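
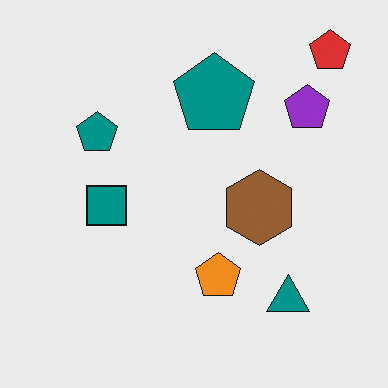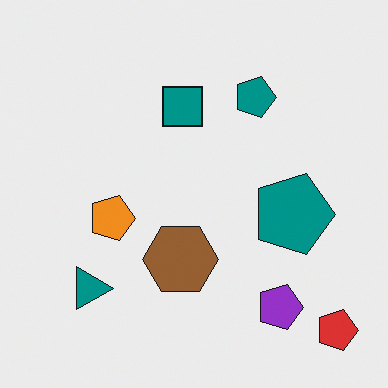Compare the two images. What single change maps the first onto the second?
It was rotated 90° clockwise.

The red pentagon sits in the top-right of the first image and the bottom-right of the second — consistent with a whole-image 90° clockwise rotation.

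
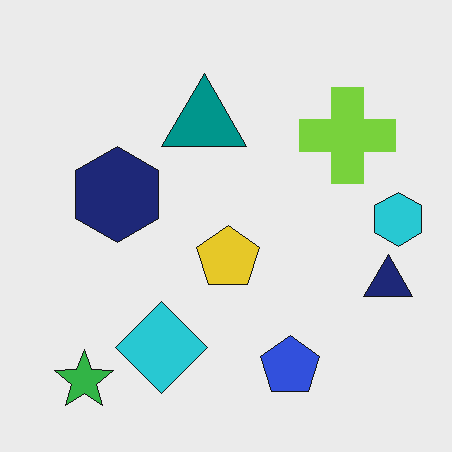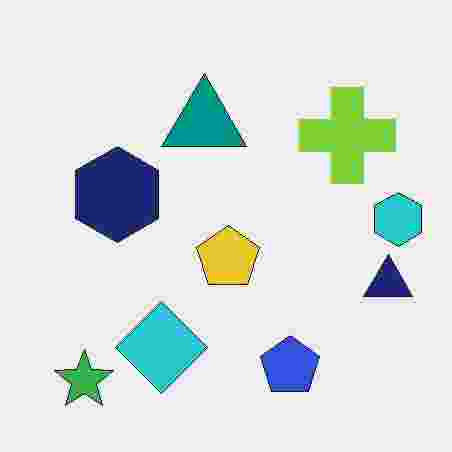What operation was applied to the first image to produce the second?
The transformation is: heavily JPEG-compressed with obvious blocking artifacts.

Blocky 8×8 compression artifacts appear around shape edges and the flat background shows ringing — characteristic JPEG degradation.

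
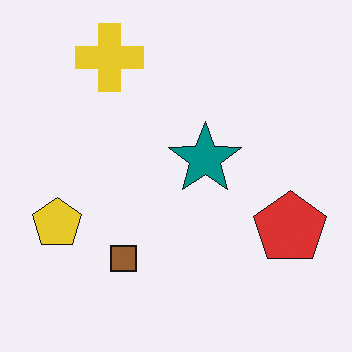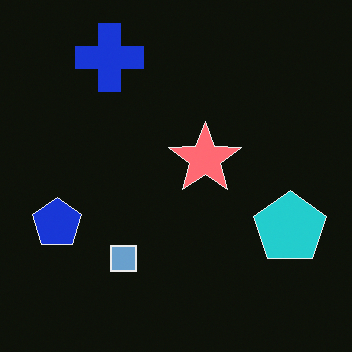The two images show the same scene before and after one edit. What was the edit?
Color-inverted (negative).

The light background has become dark and every shape's color is its complement — a photographic negative.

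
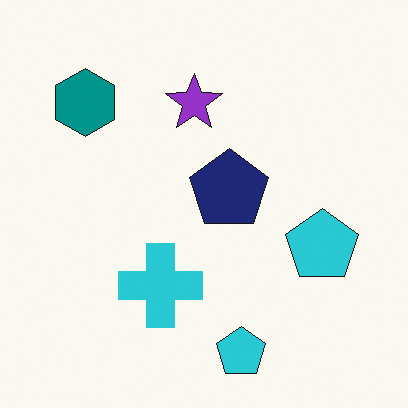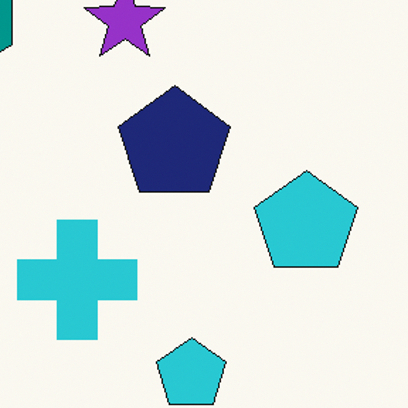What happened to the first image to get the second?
The transformation is: cropped to a modestly smaller region and rescaled.

The visible shapes are larger and the field of view is narrower; shapes near the original edges may be partly or wholly outside the frame — a crop-and-rescale.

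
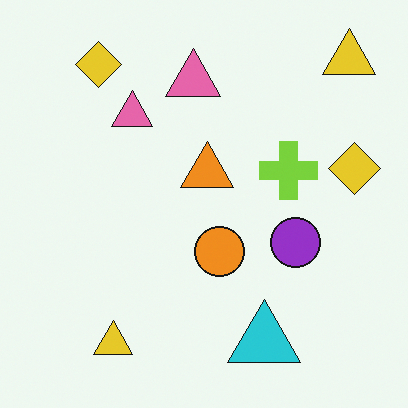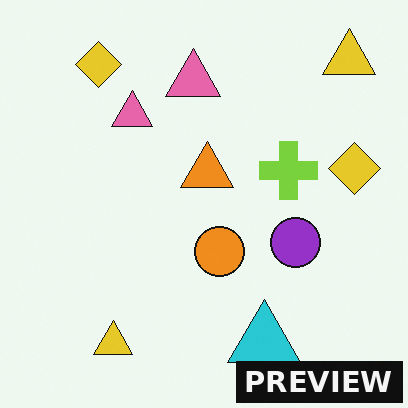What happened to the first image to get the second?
Watermarked with the text "PREVIEW" in the lower-right corner.

A dark label reading "PREVIEW" appears in the lower-right corner.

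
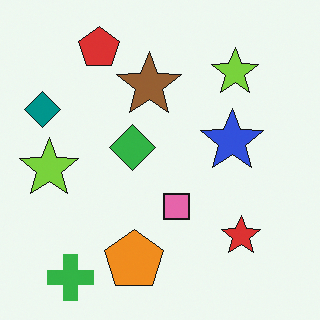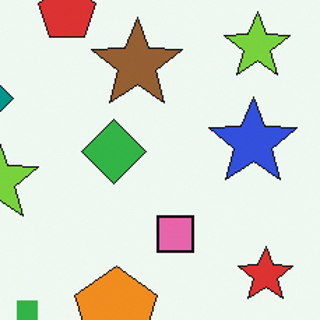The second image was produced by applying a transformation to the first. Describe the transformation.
The transformation is: cropped slightly and scaled back up.

The visible shapes are larger and the field of view is narrower; shapes near the original edges may be partly or wholly outside the frame — a crop-and-rescale.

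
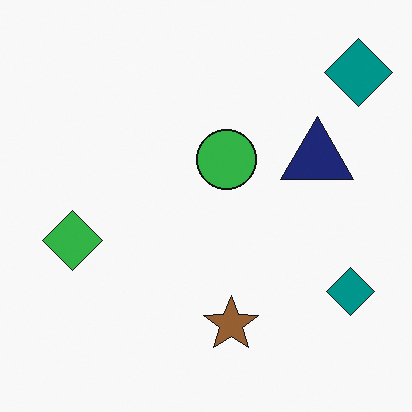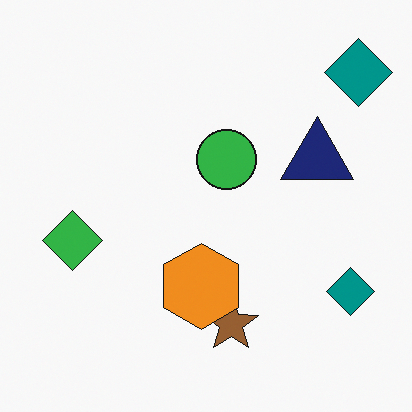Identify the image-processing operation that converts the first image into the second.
It was overlaid with an additional orange hexagon.

An orange hexagon appears in the second image that is absent from the first.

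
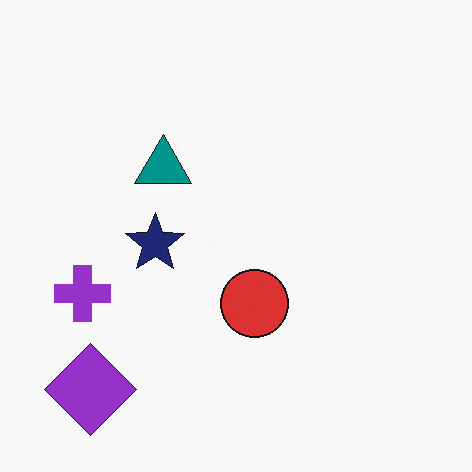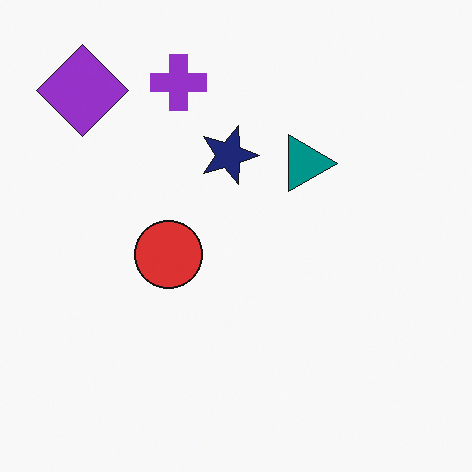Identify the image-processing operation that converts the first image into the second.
The image was rotated 90° clockwise.

The purple diamond sits in the bottom-left of the first image and the top-left of the second — consistent with a whole-image 90° clockwise rotation.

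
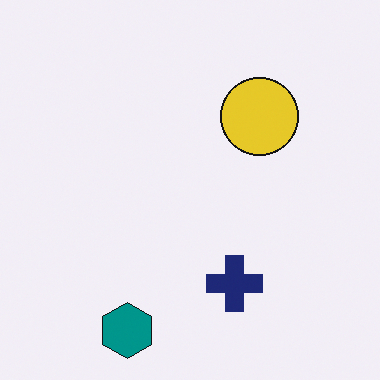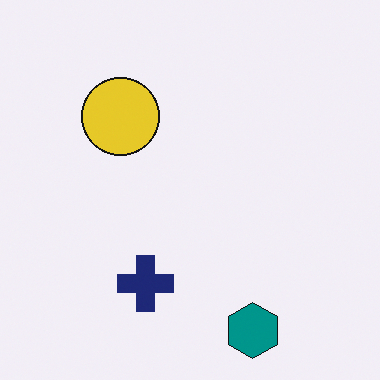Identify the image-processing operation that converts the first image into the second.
Flipped horizontally (left ↔ right).

The yellow circle is in the top-right of the first image and the top-left of the second — shapes on opposite sides of the vertical midline have swapped in a mirror flip.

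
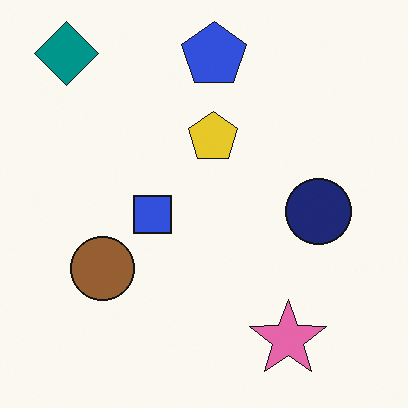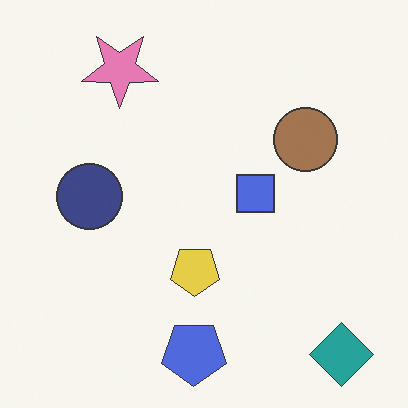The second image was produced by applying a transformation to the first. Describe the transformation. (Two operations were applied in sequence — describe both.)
The image was rotated 180°, then given slightly reduced contrast.

The teal diamond sits in the top-left of the first image and the bottom-right of the second — consistent with a whole-image 180° rotation. Tones are pushed toward mid-grey across the whole image — a global contrast change.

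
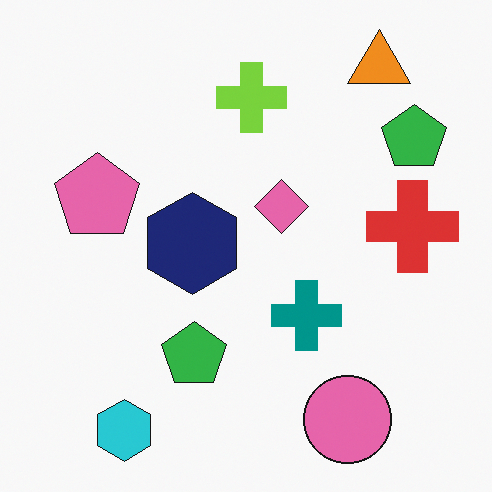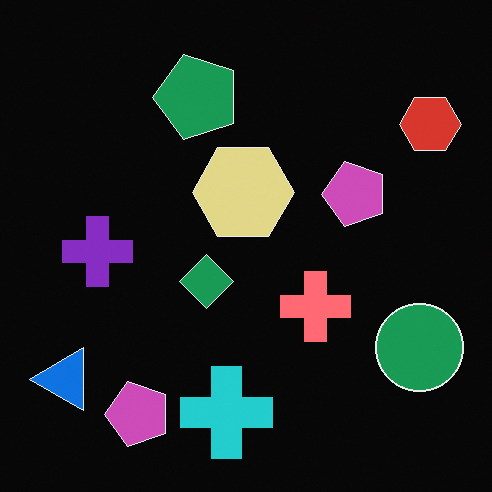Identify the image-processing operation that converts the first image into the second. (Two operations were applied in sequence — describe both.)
It was transposed (reflected across the top-left ↔ bottom-right diagonal), then color-inverted (negative).

Shapes have swapped their row and column positions — what was in the top-right is now in the bottom-left — a diagonal reflection. The light background has become dark and every shape's color is its complement — a photographic negative.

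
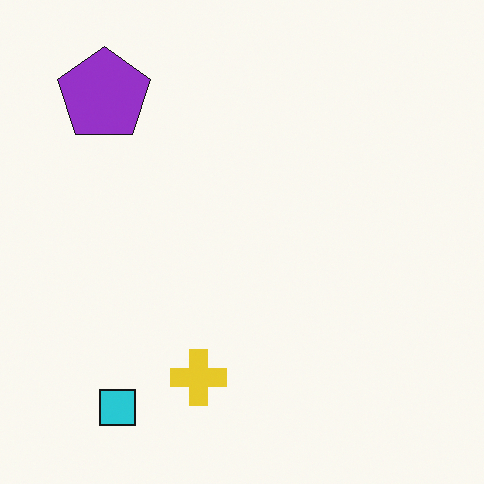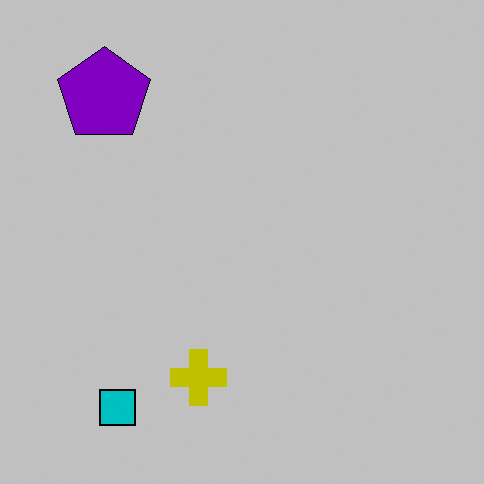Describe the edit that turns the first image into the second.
The image was aggressively posterized.

Each flat color has snapped to a coarser quantized level — most visibly, the near-white background has dropped to a flat grey.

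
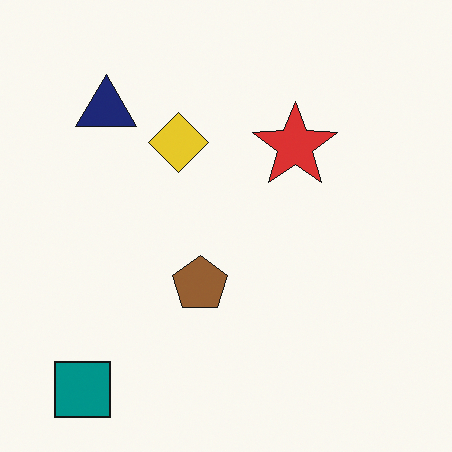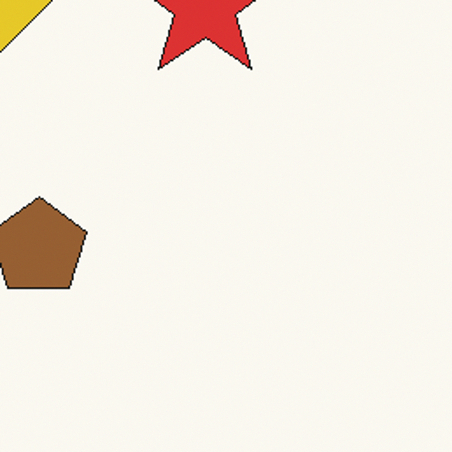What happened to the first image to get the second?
The image was cropped tightly and scaled back up.

The visible shapes are larger and the field of view is narrower; shapes near the original edges may be partly or wholly outside the frame — a crop-and-rescale.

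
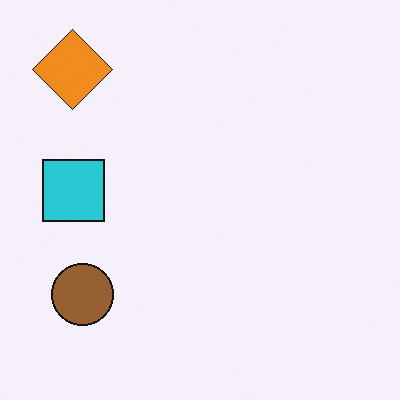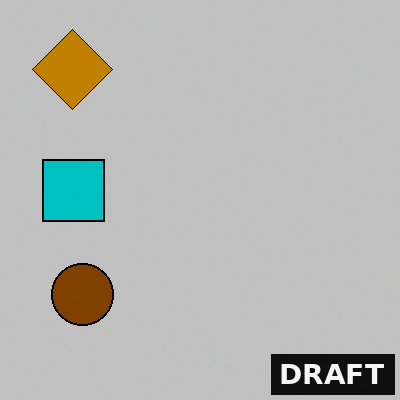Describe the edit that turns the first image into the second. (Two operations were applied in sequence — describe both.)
The transformation is: heavily posterized to just a handful of flat colors, then watermarked with the text "DRAFT" in the lower-right corner.

Each flat color has snapped to a coarser quantized level — most visibly, the near-white background has dropped to a flat grey. A dark label reading "DRAFT" appears in the lower-right corner.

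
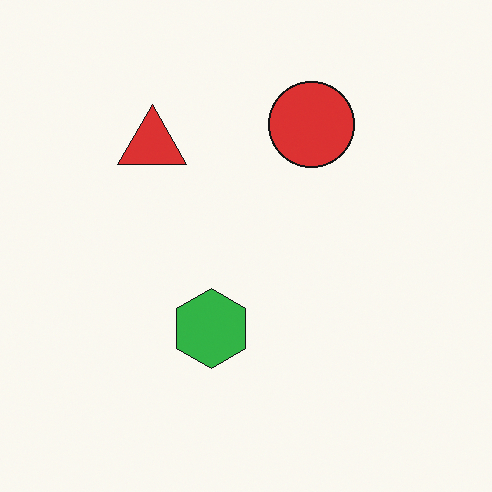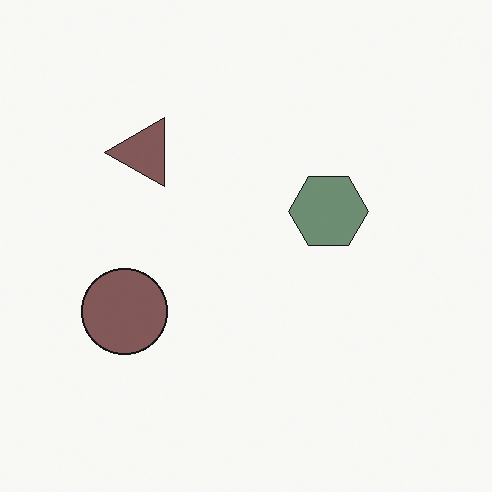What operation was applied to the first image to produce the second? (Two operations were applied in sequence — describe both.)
It was made much more muted (saturation change), then transposed (reflected across the top-left ↔ bottom-right diagonal).

All colors are more muted and greyish — a global saturation change. Shapes have swapped their row and column positions — what was in the top-right is now in the bottom-left — a diagonal reflection.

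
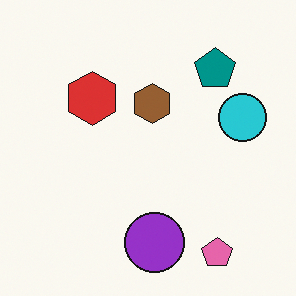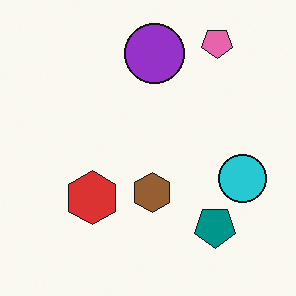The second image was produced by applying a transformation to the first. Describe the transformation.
The image was flipped vertically (top ↔ bottom).

The pink pentagon is in the bottom-right of the first image and the top-right of the second — shapes on opposite sides of the horizontal midline have swapped in a mirror flip.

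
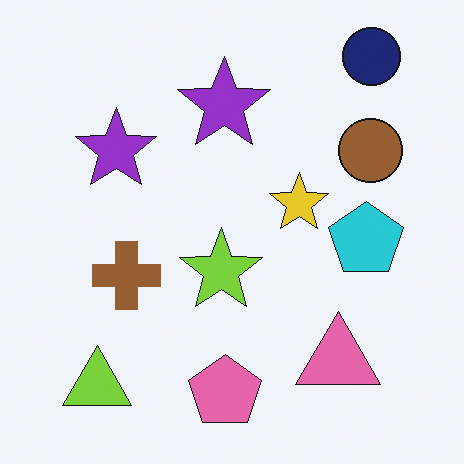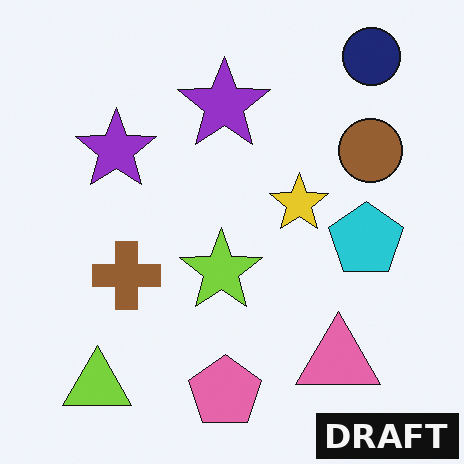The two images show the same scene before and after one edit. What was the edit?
It was watermarked with the text "DRAFT" in the lower-right corner.

A dark label reading "DRAFT" appears in the lower-right corner.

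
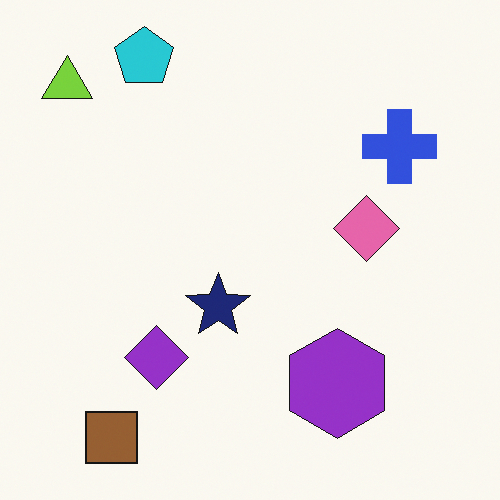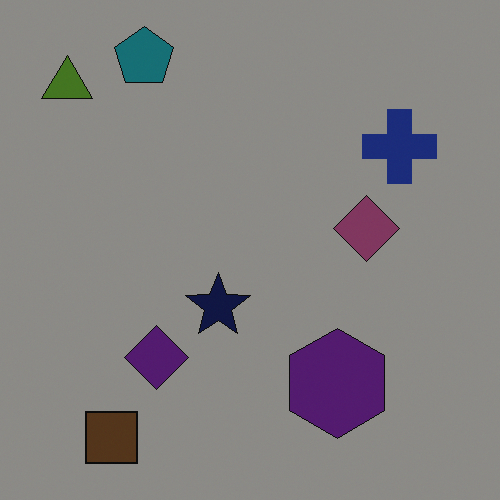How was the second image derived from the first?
It was noticeably darkened.

Every pixel — background and shapes alike — is uniformly darkened.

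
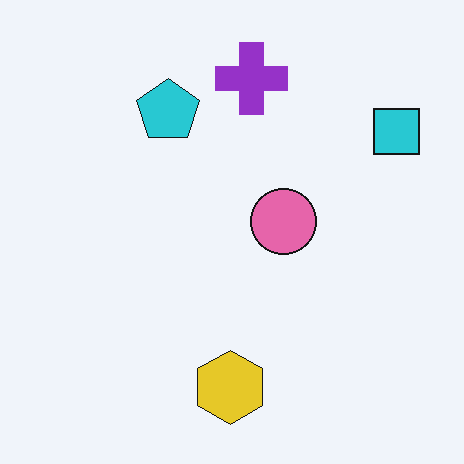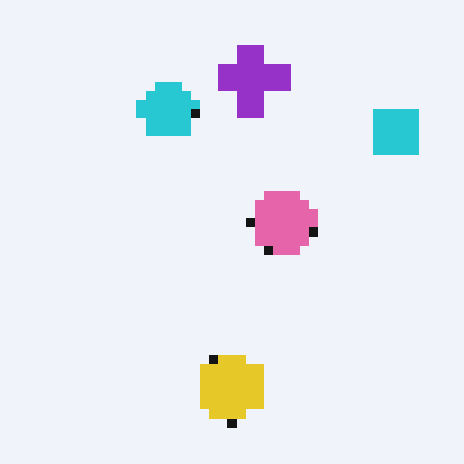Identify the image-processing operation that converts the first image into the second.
Heavily pixelated into large blocks.

Shapes are reduced to large square blocks; fine edges and outlines are lost — a downscale-then-upscale (mosaic) effect.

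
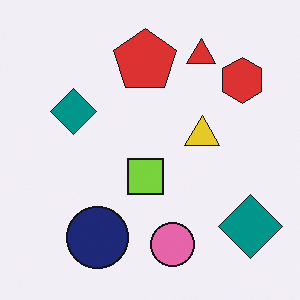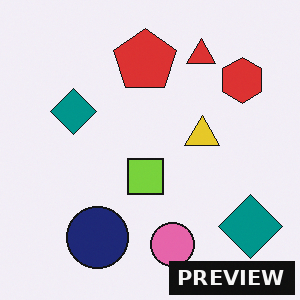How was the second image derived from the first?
This is the original image watermarked with the text "PREVIEW" in the lower-right corner.

A dark label reading "PREVIEW" appears in the lower-right corner.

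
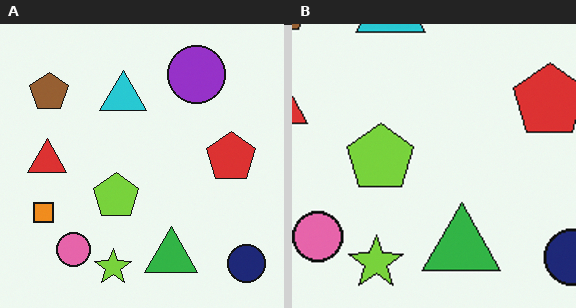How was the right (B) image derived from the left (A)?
It was cropped slightly and scaled back up.

The visible shapes are larger and the field of view is narrower; shapes near the original edges may be partly or wholly outside the frame — a crop-and-rescale.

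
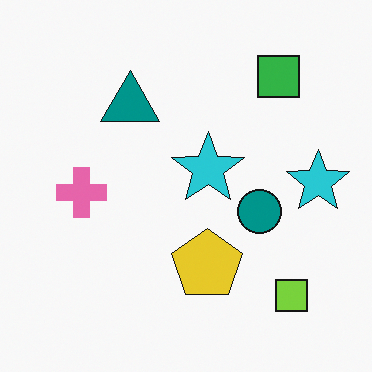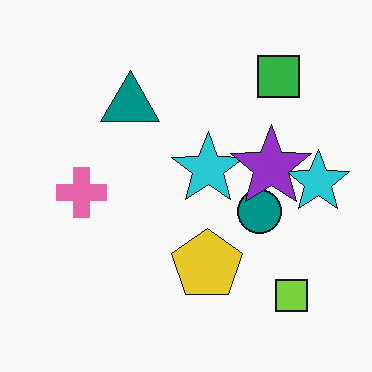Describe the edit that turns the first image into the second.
This is the original image overlaid with an additional purple star.

A purple star appears in the second image that is absent from the first.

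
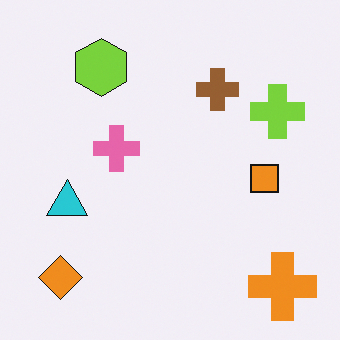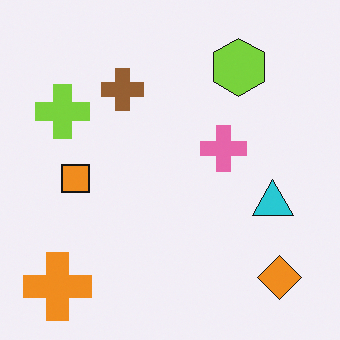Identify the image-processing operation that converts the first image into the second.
The second image is the first flipped horizontally (left ↔ right).

The orange cross is in the bottom-right of the first image and the bottom-left of the second — shapes on opposite sides of the vertical midline have swapped in a mirror flip.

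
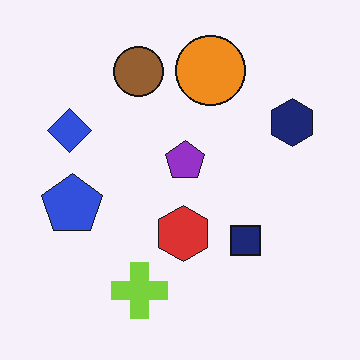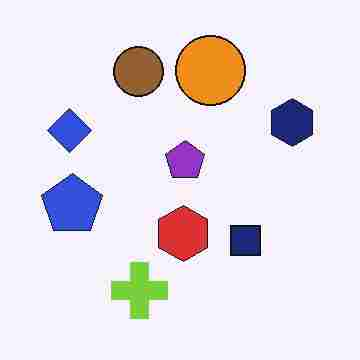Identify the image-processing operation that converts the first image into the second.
Degraded with heavy JPEG compression.

Blocky 8×8 compression artifacts appear around shape edges and the flat background shows ringing — characteristic JPEG degradation.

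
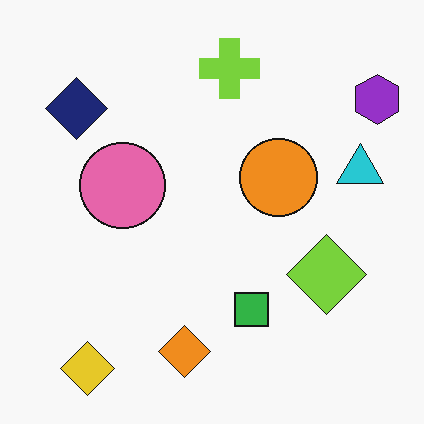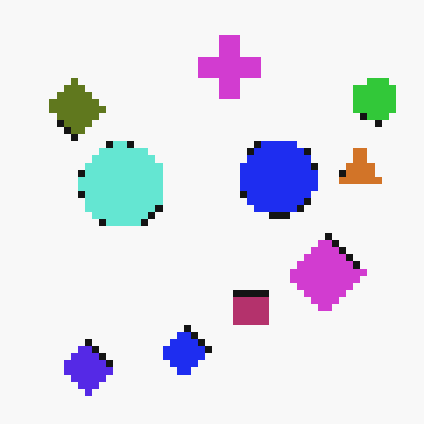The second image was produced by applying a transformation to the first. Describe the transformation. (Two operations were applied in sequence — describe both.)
This is the original image pixelated into visible square blocks, then hue-shifted by a large amount.

Shapes are reduced to large square blocks; fine edges and outlines are lost — a downscale-then-upscale (mosaic) effect. Every shape's color has rotated by the same amount around the hue wheel — a uniform hue shift.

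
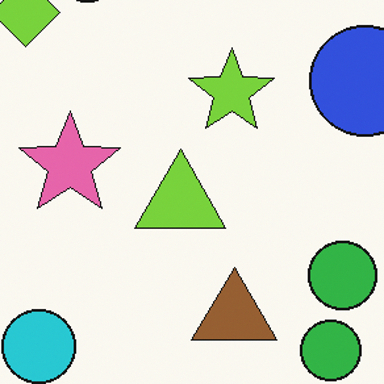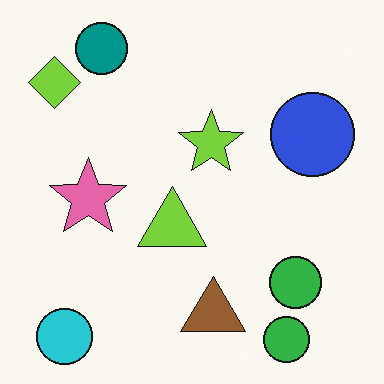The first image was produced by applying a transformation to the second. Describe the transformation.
The image was cropped slightly and scaled back up.

The visible shapes are larger and the field of view is narrower; shapes near the original edges may be partly or wholly outside the frame — a crop-and-rescale.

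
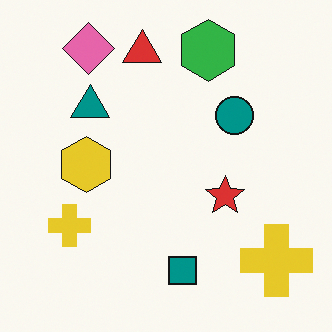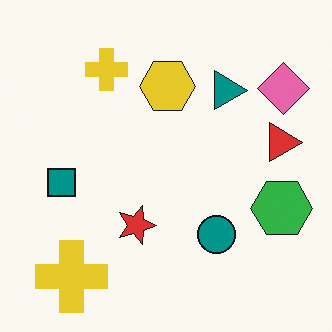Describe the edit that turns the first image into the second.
It was rotated 90° clockwise.

The pink diamond sits in the top-left of the first image and the top-right of the second — consistent with a whole-image 90° clockwise rotation.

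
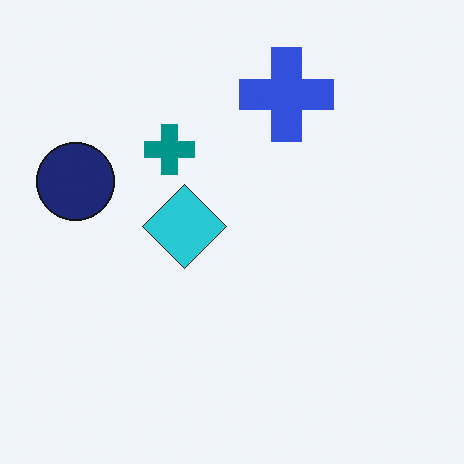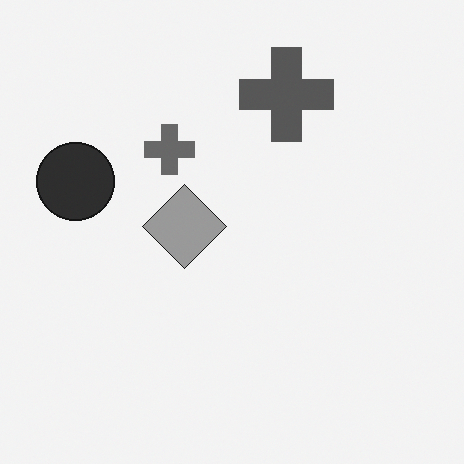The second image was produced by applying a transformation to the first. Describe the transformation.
The transformation is: converted to grayscale.

All color is removed — every shape is now a shade of grey.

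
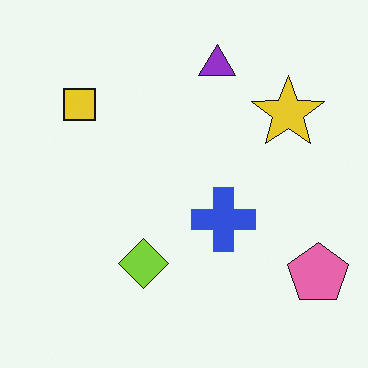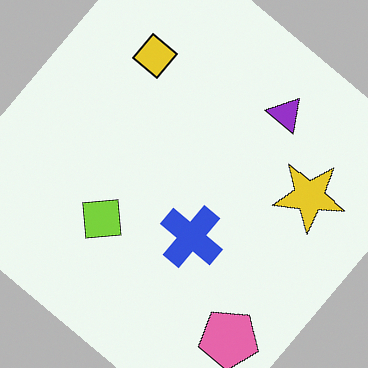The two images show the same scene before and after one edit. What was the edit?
The second image is the first rotated clockwise by a large amount — several tens of degrees.

Every shape is tilted by the same angle and the image corners show triangular fill wedges — a whole-image rotation by a non-right angle.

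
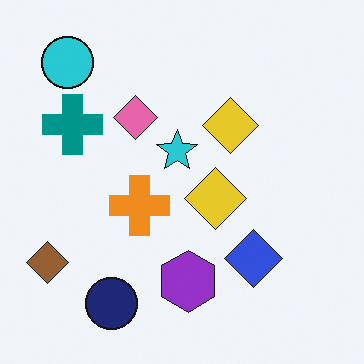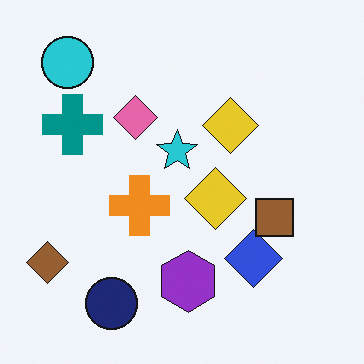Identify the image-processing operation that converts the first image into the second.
Overlaid with an additional brown square.

A brown square appears in the second image that is absent from the first.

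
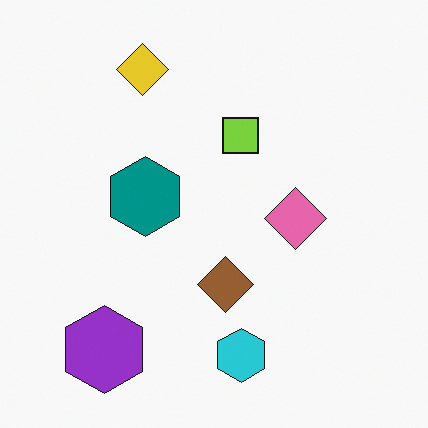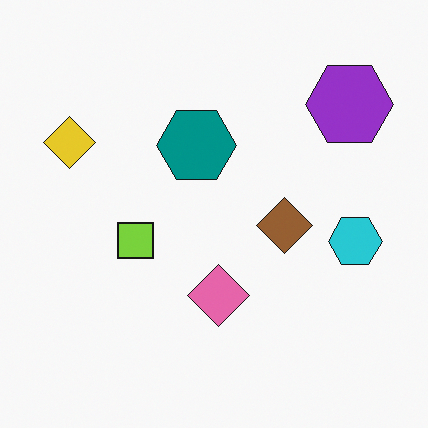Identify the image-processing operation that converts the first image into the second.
Transposed (reflected across the top-left ↔ bottom-right diagonal).

Shapes have swapped their row and column positions — what was in the top-right is now in the bottom-left — a diagonal reflection.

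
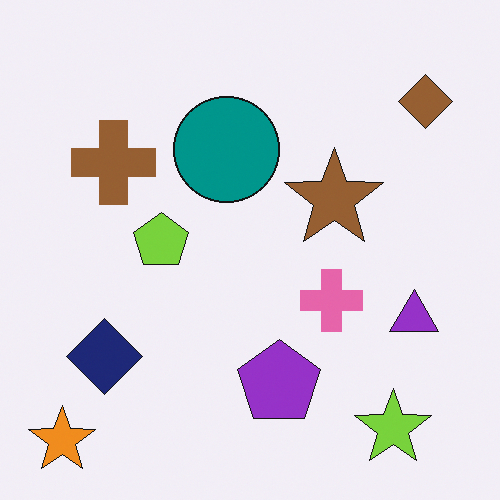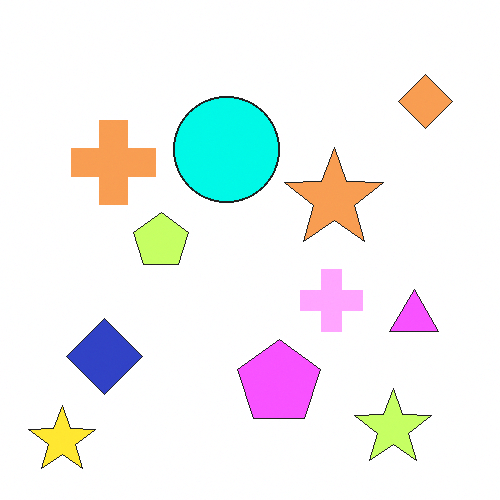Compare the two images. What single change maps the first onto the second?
It was noticeably brightened.

Every pixel — background and shapes alike — is uniformly brightened.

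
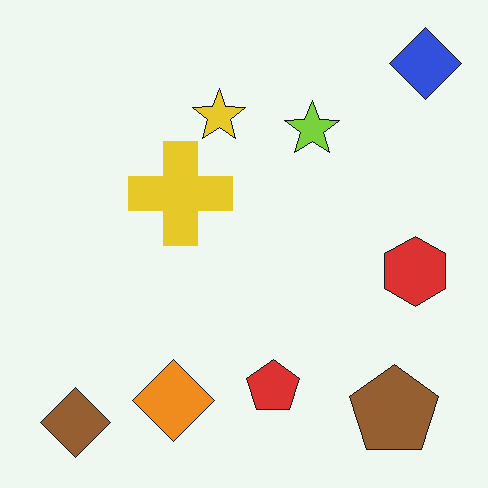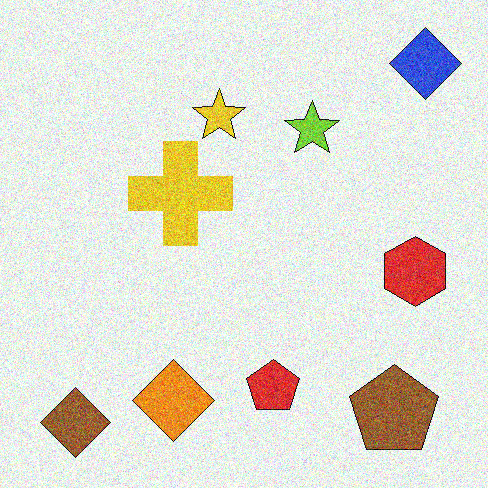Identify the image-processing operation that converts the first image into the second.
The transformation is: degraded with strong gaussian noise.

Random speckle covers the whole image, including the flat background.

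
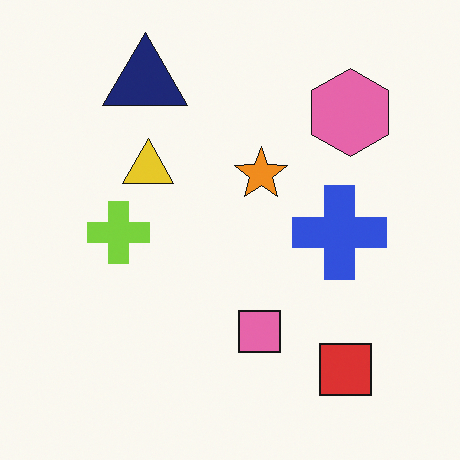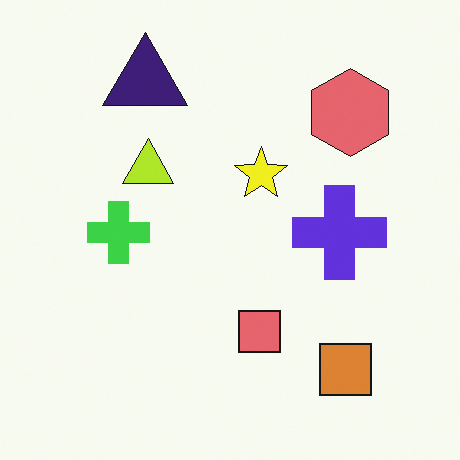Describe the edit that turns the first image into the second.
The image was hue-shifted slightly.

Every shape's color has rotated by the same amount around the hue wheel — a uniform hue shift.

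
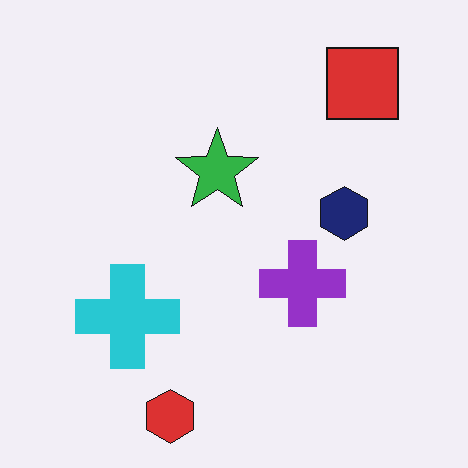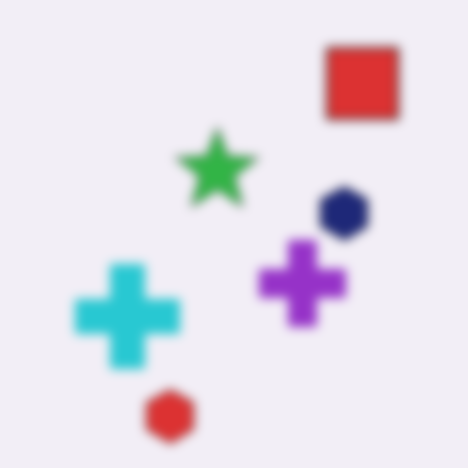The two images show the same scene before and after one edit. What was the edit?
The image was strongly gaussian-blurred.

Shape edges and outlines are uniformly softened across the whole image.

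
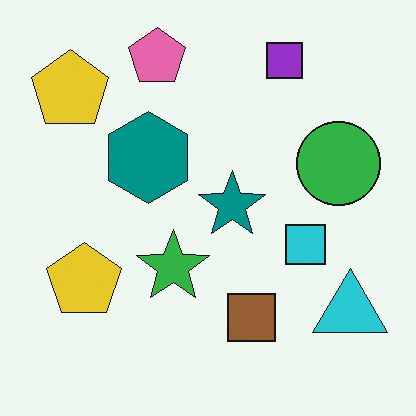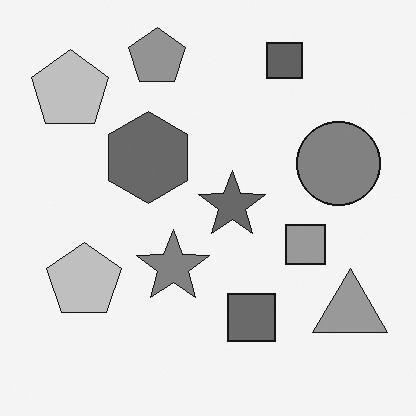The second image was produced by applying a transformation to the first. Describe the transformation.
The image was converted to grayscale.

All color is removed — every shape is now a shade of grey.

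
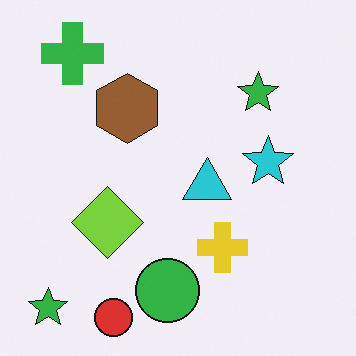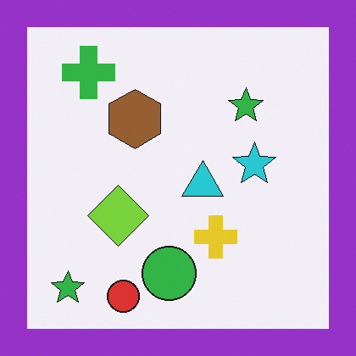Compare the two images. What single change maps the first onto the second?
The second image is the first framed with a purple border.

A solid purple frame runs around the edge of the second image, with the content slightly shrunk inside it.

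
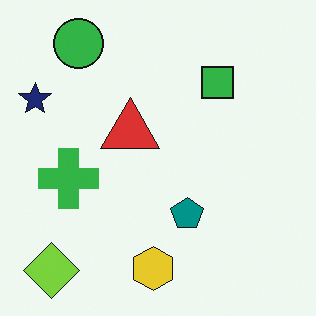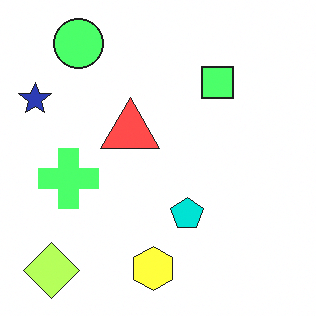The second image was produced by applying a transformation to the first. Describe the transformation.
The second image is the first noticeably brightened.

Every pixel — background and shapes alike — is uniformly brightened.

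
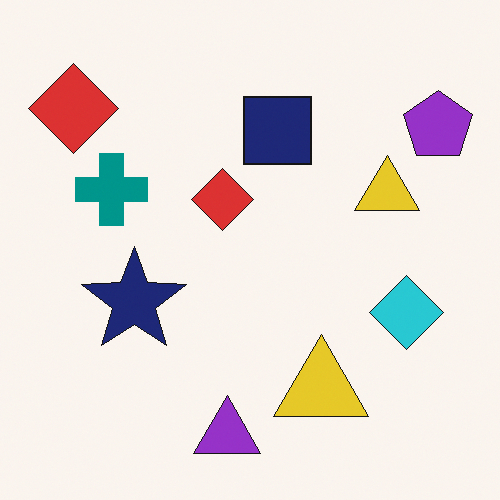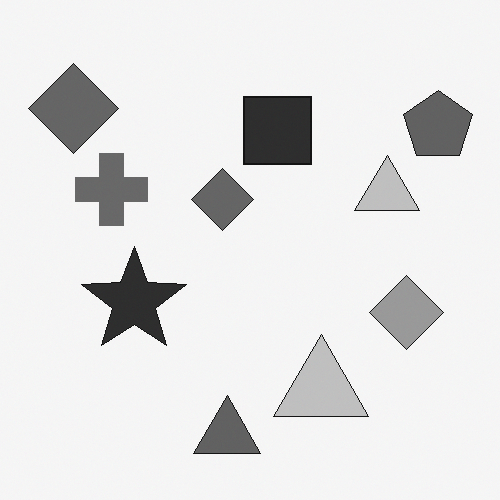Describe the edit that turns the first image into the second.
This is the original image converted to grayscale.

All color is removed — every shape is now a shade of grey.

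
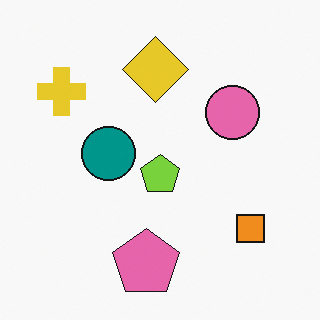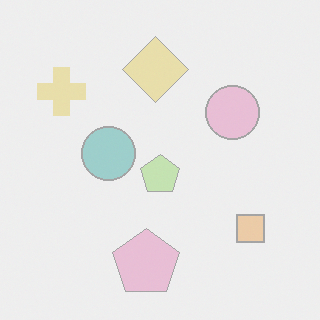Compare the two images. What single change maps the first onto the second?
The transformation is: given much lower contrast.

Tones are pushed toward mid-grey across the whole image — a global contrast change.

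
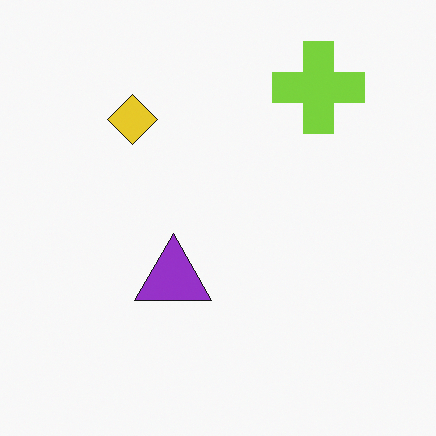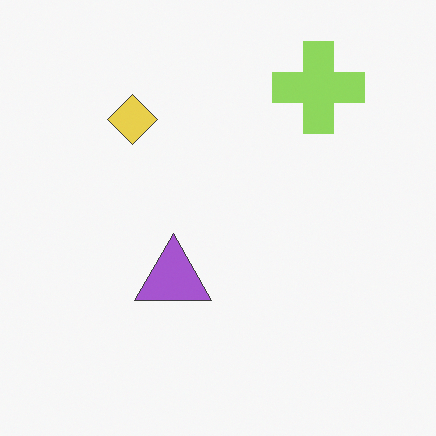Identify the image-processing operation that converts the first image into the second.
The second image is the first given slightly reduced contrast.

Tones are pushed toward mid-grey across the whole image — a global contrast change.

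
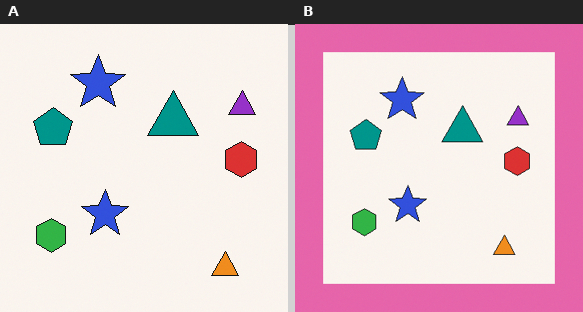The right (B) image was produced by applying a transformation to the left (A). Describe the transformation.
Framed with a pink border.

A solid pink frame runs around the edge of the right (B) image, with the content slightly shrunk inside it.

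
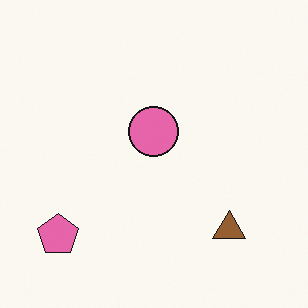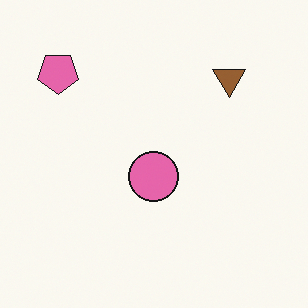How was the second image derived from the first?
It was flipped vertically (top ↔ bottom).

The pink pentagon is in the bottom-left of the first image and the top-left of the second — shapes on opposite sides of the horizontal midline have swapped in a mirror flip.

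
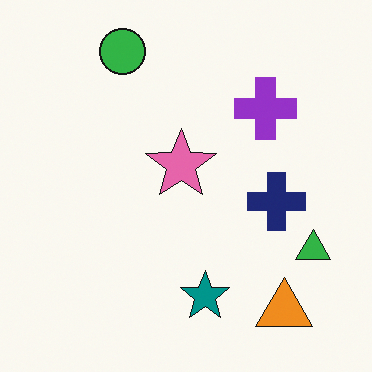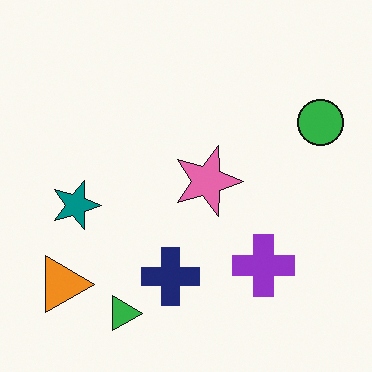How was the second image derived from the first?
The second image is the first rotated 90° clockwise.

The orange triangle sits in the bottom-right of the first image and the bottom-left of the second — consistent with a whole-image 90° clockwise rotation.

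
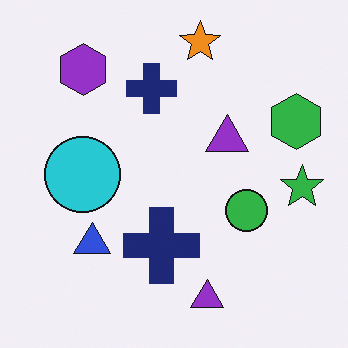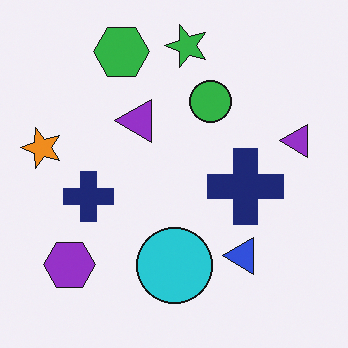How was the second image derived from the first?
The transformation is: rotated 90° counter-clockwise.

The purple hexagon sits in the top-left of the first image and the bottom-left of the second — consistent with a whole-image 90° counter-clockwise rotation.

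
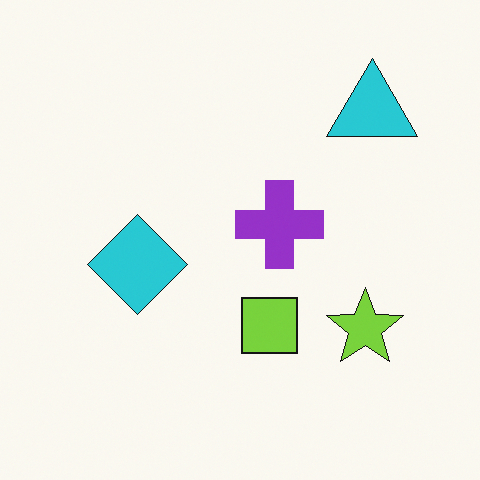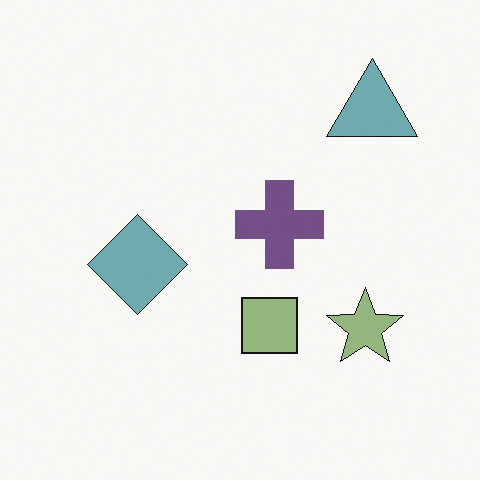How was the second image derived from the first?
Heavily desaturated.

All colors are more muted and greyish — a global saturation change.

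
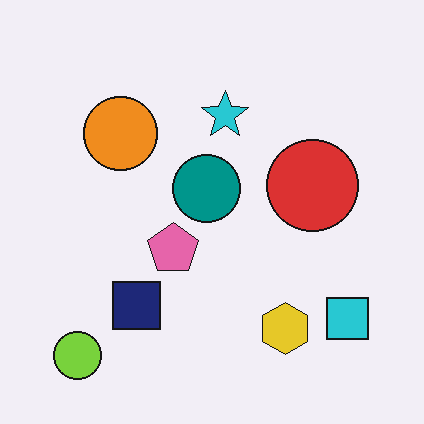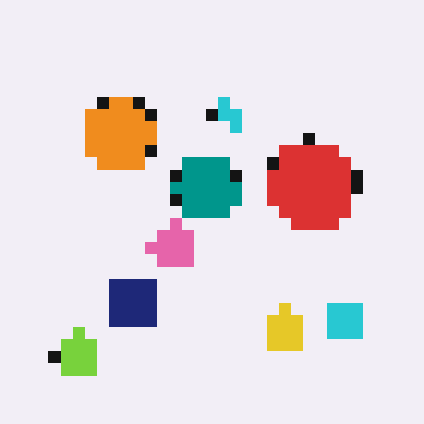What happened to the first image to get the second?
The second image is the first coarsely pixelated.

Shapes are reduced to large square blocks; fine edges and outlines are lost — a downscale-then-upscale (mosaic) effect.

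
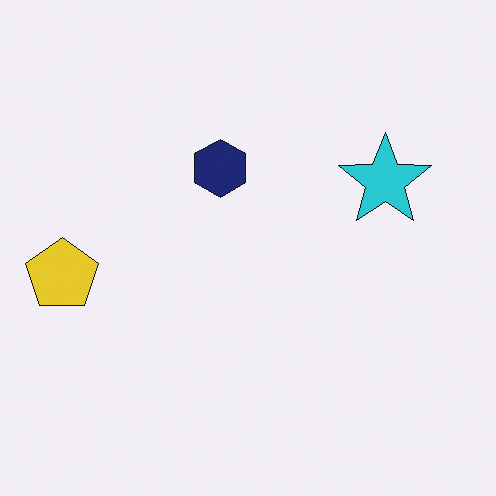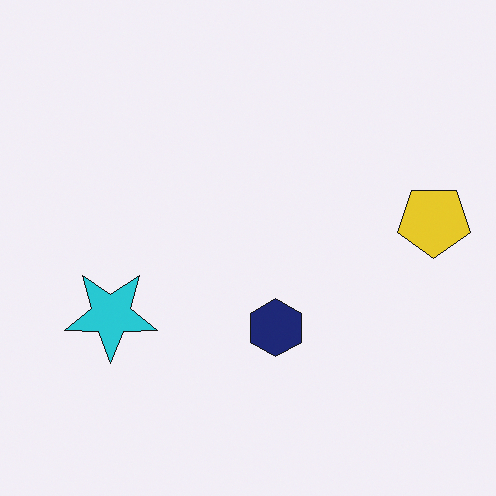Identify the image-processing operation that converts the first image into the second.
This is the original image rotated 180°.

The yellow pentagon sits in the left of the first image and the right of the second — consistent with a whole-image 180° rotation.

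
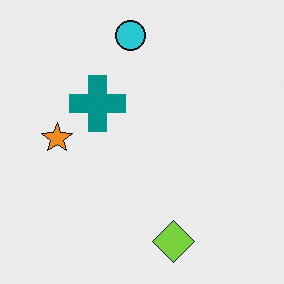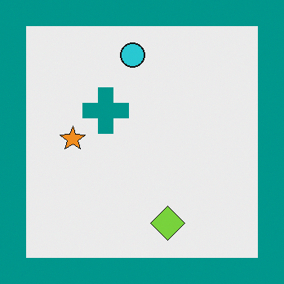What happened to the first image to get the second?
The second image is the first framed with a teal border.

A solid teal frame runs around the edge of the second image, with the content slightly shrunk inside it.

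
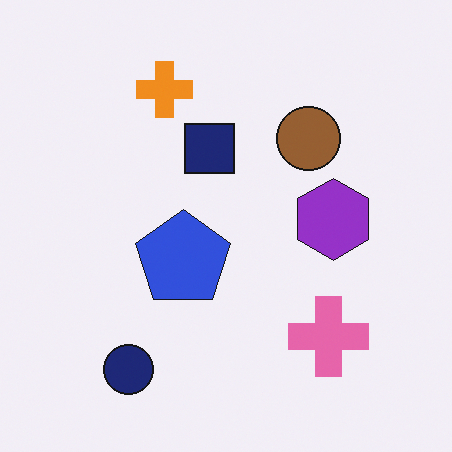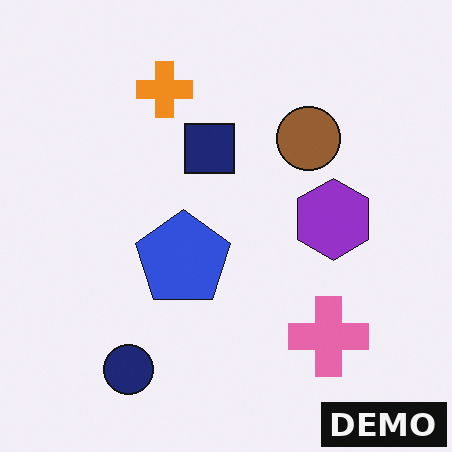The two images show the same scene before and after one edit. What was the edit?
The second image is the first watermarked with the text "DEMO" in the lower-right corner.

A dark label reading "DEMO" appears in the lower-right corner.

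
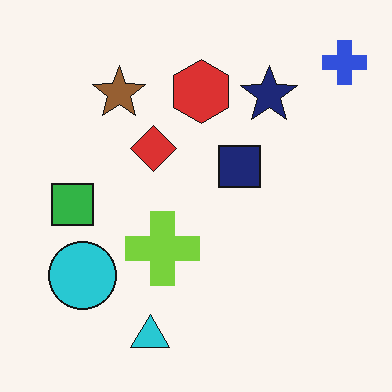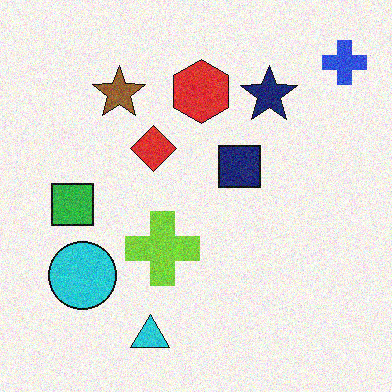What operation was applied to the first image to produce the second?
It was degraded with visible gaussian noise.

Random speckle covers the whole image, including the flat background.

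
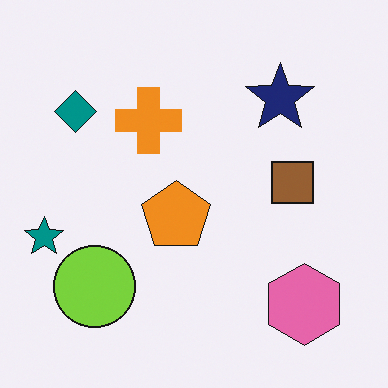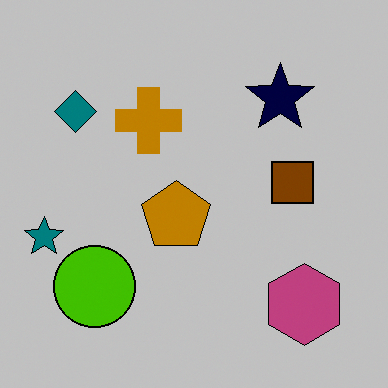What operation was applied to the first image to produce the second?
Aggressively posterized.

Each flat color has snapped to a coarser quantized level — most visibly, the near-white background has dropped to a flat grey.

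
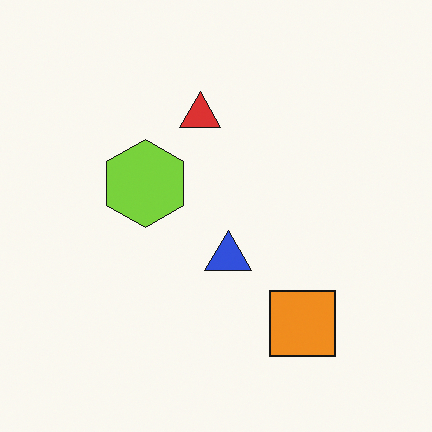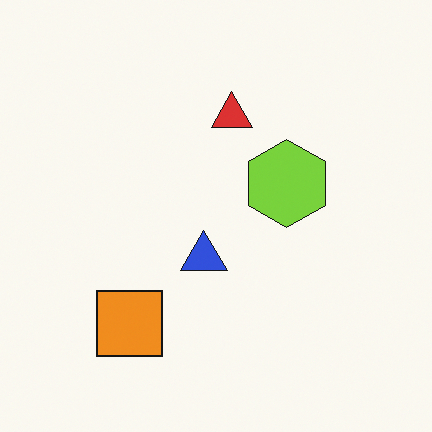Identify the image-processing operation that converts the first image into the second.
The second image is the first flipped horizontally (left ↔ right).

The orange square is in the bottom-right of the first image and the bottom-left of the second — shapes on opposite sides of the vertical midline have swapped in a mirror flip.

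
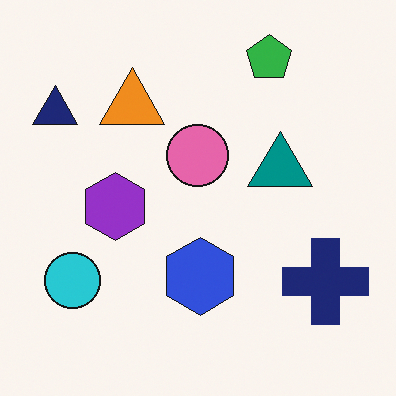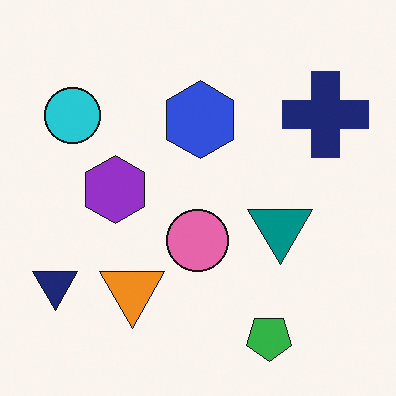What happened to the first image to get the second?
The transformation is: flipped vertically (top ↔ bottom).

The green pentagon is in the top-right of the first image and the bottom-right of the second — shapes on opposite sides of the horizontal midline have swapped in a mirror flip.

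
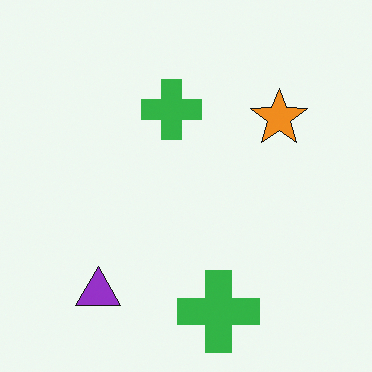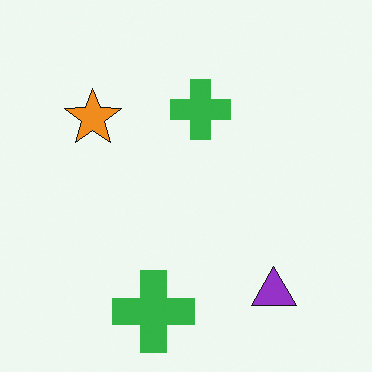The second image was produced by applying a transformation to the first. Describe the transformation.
Flipped horizontally (left ↔ right).

The orange star is in the top-right of the first image and the top-left of the second — shapes on opposite sides of the vertical midline have swapped in a mirror flip.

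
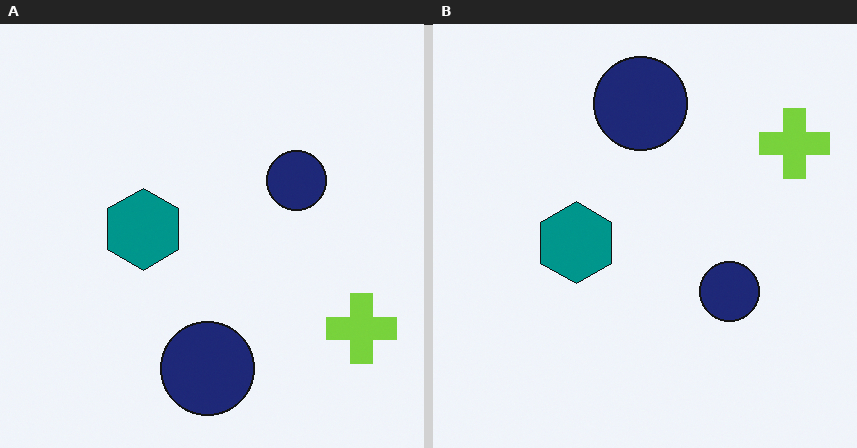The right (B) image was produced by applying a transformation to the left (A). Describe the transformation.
This is the original image flipped vertically (top ↔ bottom).

The lime cross is in the bottom-right of the left (A) image and the top-right of the right (B) — shapes on opposite sides of the horizontal midline have swapped in a mirror flip.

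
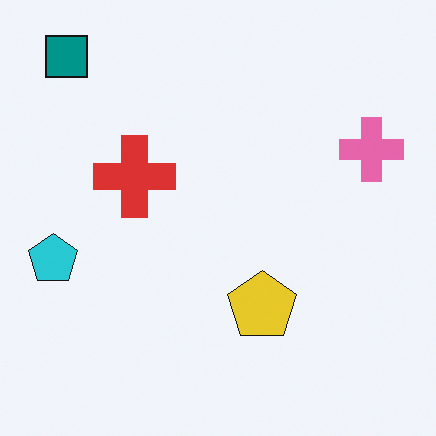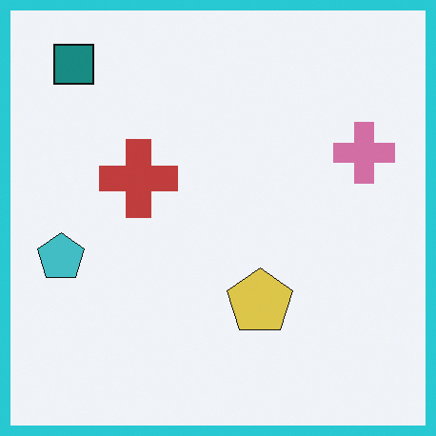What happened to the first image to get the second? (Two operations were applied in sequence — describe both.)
This is the original image slightly desaturated, then framed with a cyan border.

All colors are more muted and greyish — a global saturation change. A solid cyan frame runs around the edge of the second image, with the content slightly shrunk inside it.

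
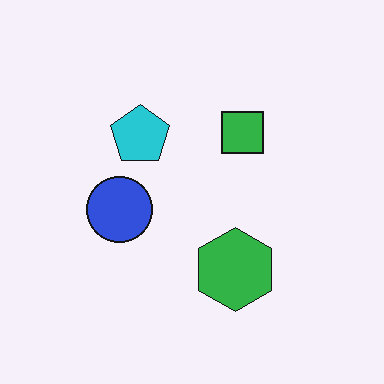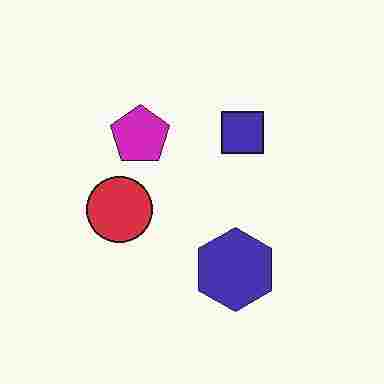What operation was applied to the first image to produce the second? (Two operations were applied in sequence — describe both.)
The image was hue-shifted through roughly a third of the color wheel, then heavily JPEG-compressed with obvious blocking artifacts.

Every shape's color has rotated by the same amount around the hue wheel — a uniform hue shift. Blocky 8×8 compression artifacts appear around shape edges and the flat background shows ringing — characteristic JPEG degradation.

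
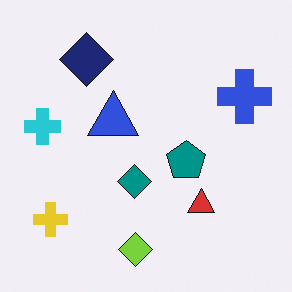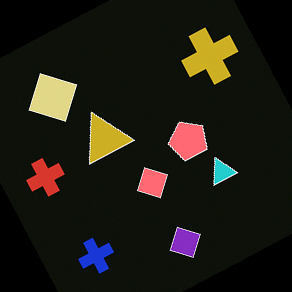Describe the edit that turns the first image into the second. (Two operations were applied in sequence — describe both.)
Color-inverted (negative), then rotated counter-clockwise by a clearly visible amount.

The light background has become dark and every shape's color is its complement — a photographic negative. Every shape is tilted by the same angle and the image corners show triangular fill wedges — a whole-image rotation by a non-right angle.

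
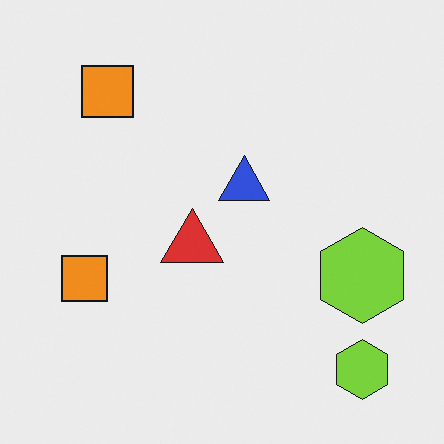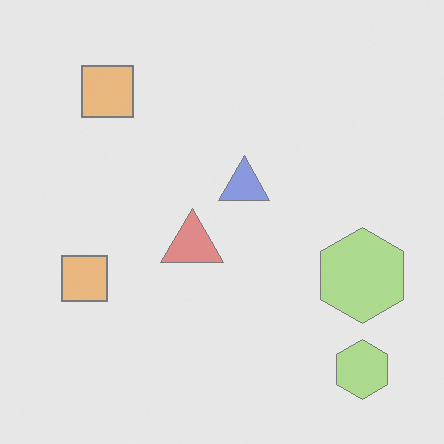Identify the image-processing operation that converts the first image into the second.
Given much lower contrast.

Tones are pushed toward mid-grey across the whole image — a global contrast change.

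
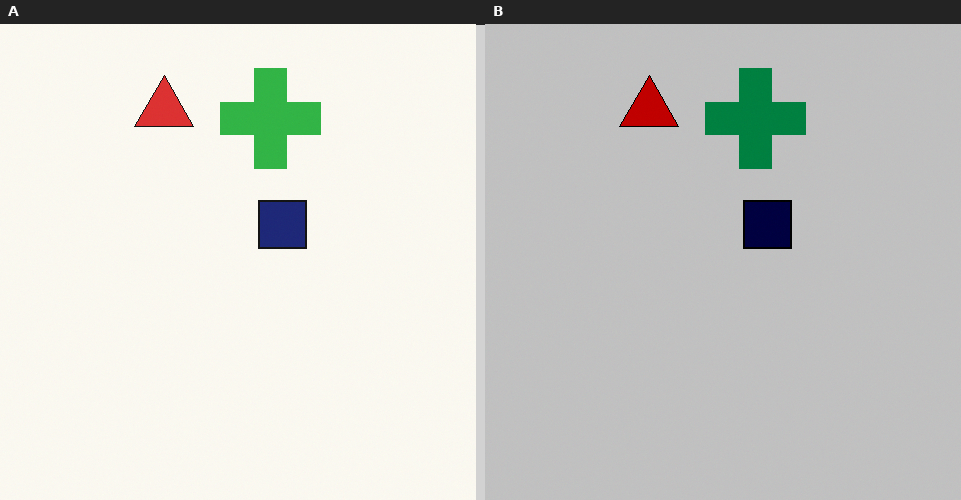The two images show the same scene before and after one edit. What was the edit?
Aggressively posterized.

Each flat color has snapped to a coarser quantized level — most visibly, the near-white background has dropped to a flat grey.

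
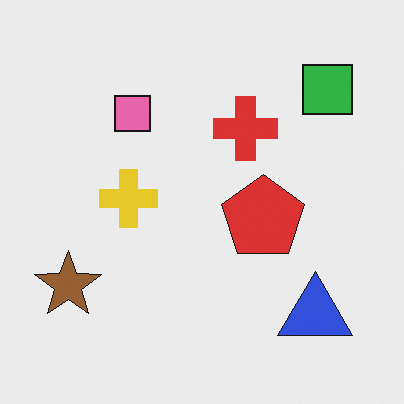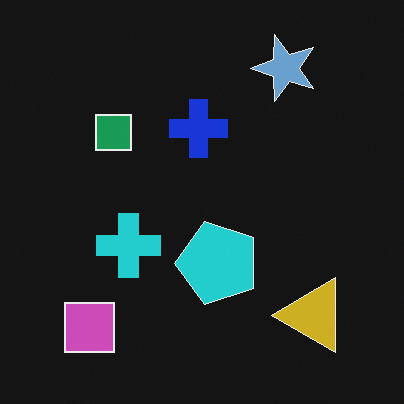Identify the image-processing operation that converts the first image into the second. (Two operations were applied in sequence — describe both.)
The second image is the first transposed (reflected across the top-left ↔ bottom-right diagonal), then color-inverted (negative).

Shapes have swapped their row and column positions — what was in the top-right is now in the bottom-left — a diagonal reflection. The light background has become dark and every shape's color is its complement — a photographic negative.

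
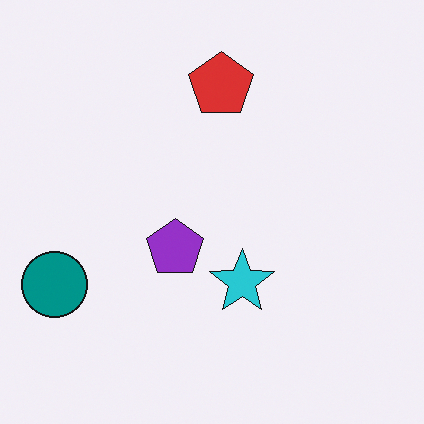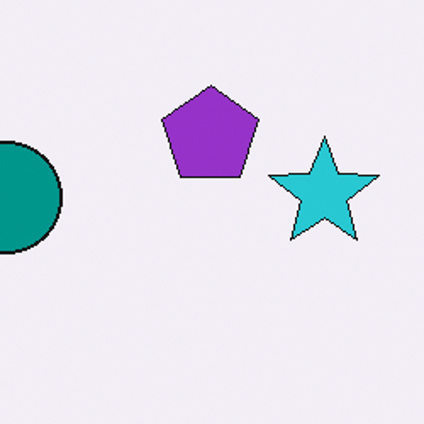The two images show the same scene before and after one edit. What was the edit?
The image was cropped to a noticeably smaller region and rescaled.

The visible shapes are larger and the field of view is narrower; shapes near the original edges may be partly or wholly outside the frame — a crop-and-rescale.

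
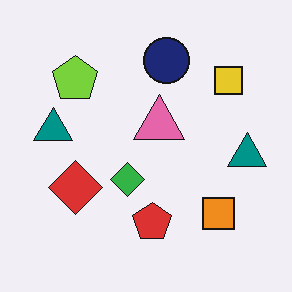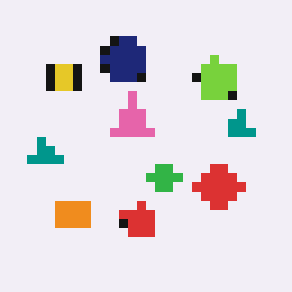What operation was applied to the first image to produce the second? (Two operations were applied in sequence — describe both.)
Heavily pixelated into large blocks, then flipped horizontally (left ↔ right).

Shapes are reduced to large square blocks; fine edges and outlines are lost — a downscale-then-upscale (mosaic) effect. The yellow square is in the top-right of the first image and the top-left of the second — shapes on opposite sides of the vertical midline have swapped in a mirror flip.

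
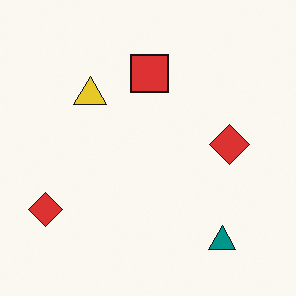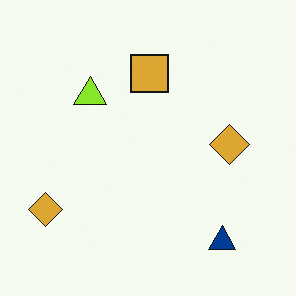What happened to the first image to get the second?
The image was hue-shifted slightly.

Every shape's color has rotated by the same amount around the hue wheel — a uniform hue shift.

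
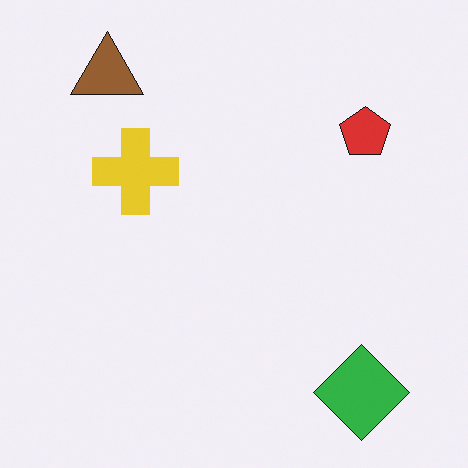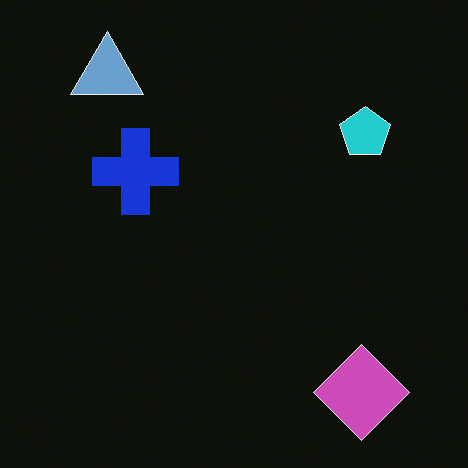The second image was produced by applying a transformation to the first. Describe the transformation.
The transformation is: color-inverted (negative).

The light background has become dark and every shape's color is its complement — a photographic negative.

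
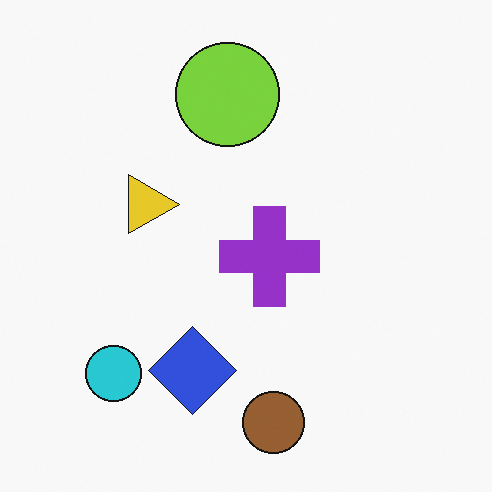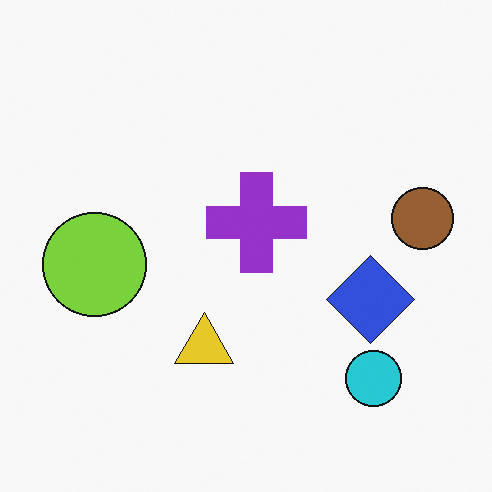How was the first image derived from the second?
The image was rotated 90° clockwise.

The cyan circle sits in the bottom-right of the second image and the bottom-left of the first — consistent with a whole-image 90° clockwise rotation.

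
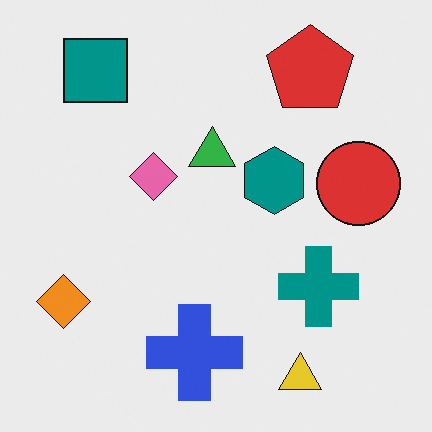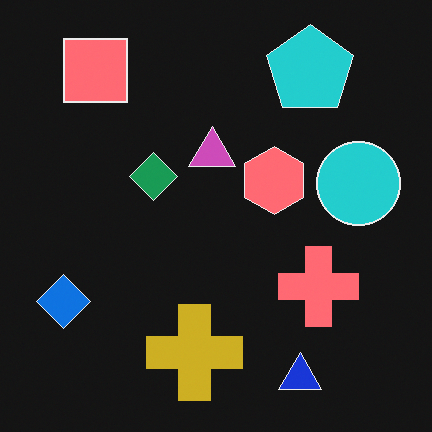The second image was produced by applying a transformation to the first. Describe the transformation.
This is the original image color-inverted (negative).

The light background has become dark and every shape's color is its complement — a photographic negative.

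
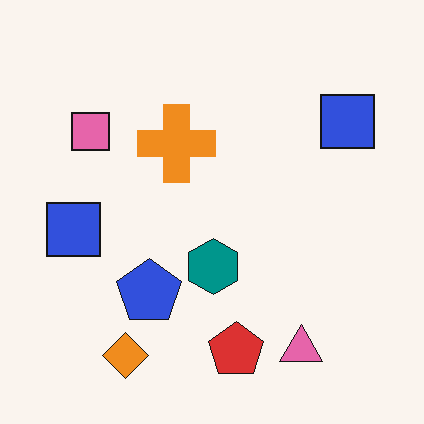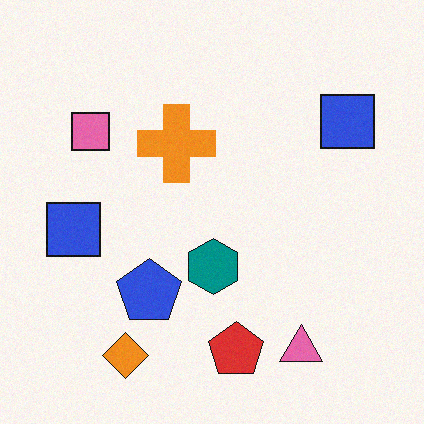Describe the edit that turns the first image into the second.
It was degraded with light additive noise.

Random speckle covers the whole image, including the flat background.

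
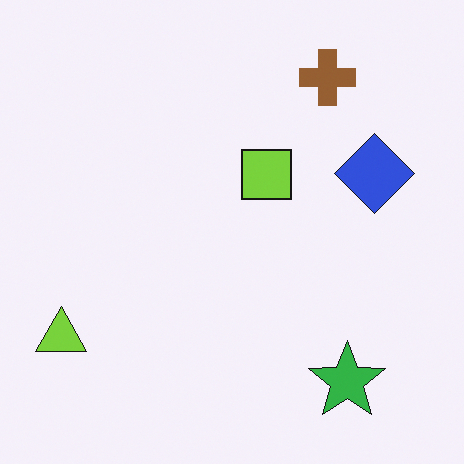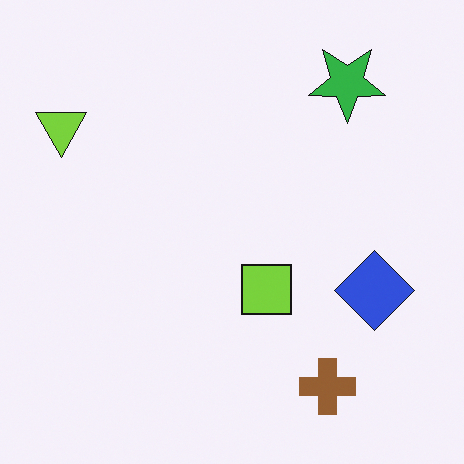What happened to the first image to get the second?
The image was flipped vertically (top ↔ bottom).

The brown cross is in the top-right of the first image and the bottom-right of the second — shapes on opposite sides of the horizontal midline have swapped in a mirror flip.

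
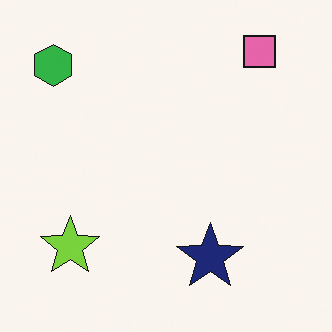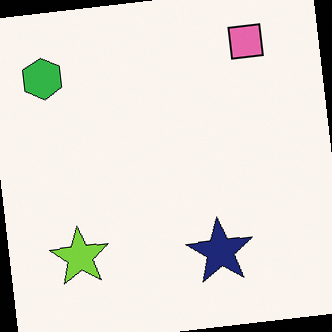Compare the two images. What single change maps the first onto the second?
This is the original image rotated counter-clockwise by a small amount.

Every shape is tilted by the same angle and the image corners show triangular fill wedges — a whole-image rotation by a non-right angle.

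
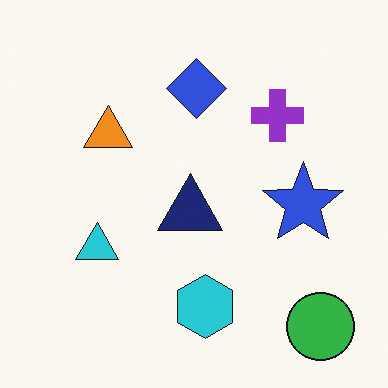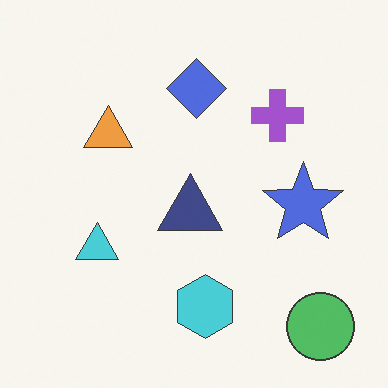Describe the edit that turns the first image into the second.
The second image is the first given slightly reduced contrast.

Tones are pushed toward mid-grey across the whole image — a global contrast change.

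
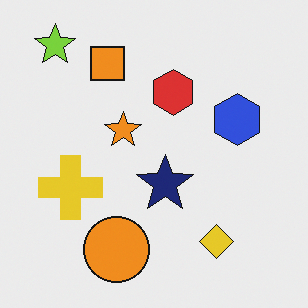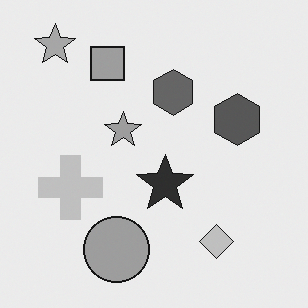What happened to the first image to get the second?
This is the original image converted to grayscale.

All color is removed — every shape is now a shade of grey.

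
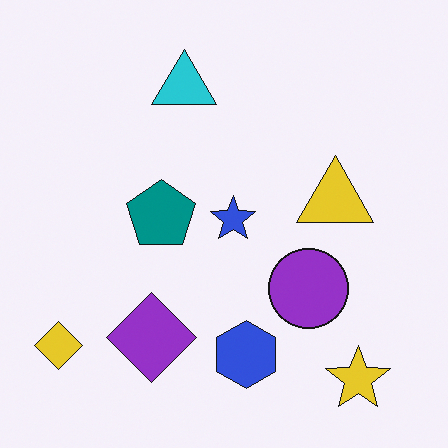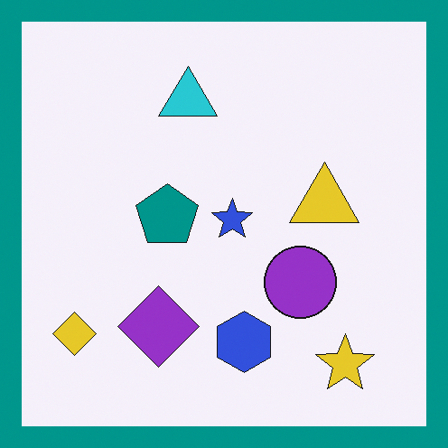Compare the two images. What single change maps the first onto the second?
Framed with a teal border.

A solid teal frame runs around the edge of the second image, with the content slightly shrunk inside it.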